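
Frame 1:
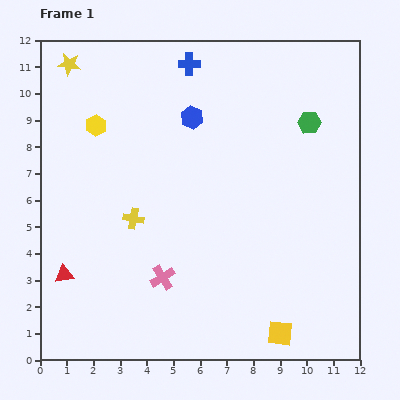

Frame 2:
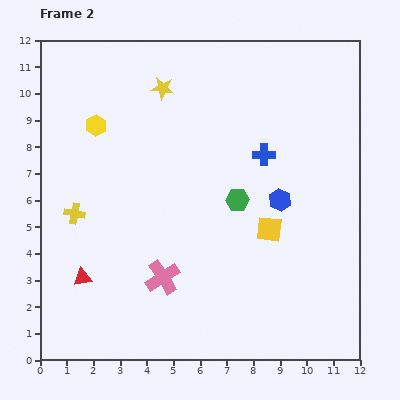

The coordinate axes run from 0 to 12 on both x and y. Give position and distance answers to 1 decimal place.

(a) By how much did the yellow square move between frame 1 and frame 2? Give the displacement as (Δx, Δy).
(-0.4, 3.9)

The yellow square was at (9.0, 1.0) in frame 1 and (8.6, 4.9) in frame 2.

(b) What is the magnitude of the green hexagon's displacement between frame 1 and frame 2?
4.0

The green hexagon moved from (10.1, 8.9) to (7.4, 6.0), a distance of √(2.7² + 2.9²) ≈ 4.0.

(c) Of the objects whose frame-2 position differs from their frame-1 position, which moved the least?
the red triangle

(moved 0.7)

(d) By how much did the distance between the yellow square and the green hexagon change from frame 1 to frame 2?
-6.4

Distance in frame 1: 8.0. Distance in frame 2: 1.6.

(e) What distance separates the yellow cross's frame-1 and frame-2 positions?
2.2

The yellow cross moved from (3.5, 5.3) to (1.3, 5.5), a distance of √(2.2² + 0.2²) ≈ 2.2.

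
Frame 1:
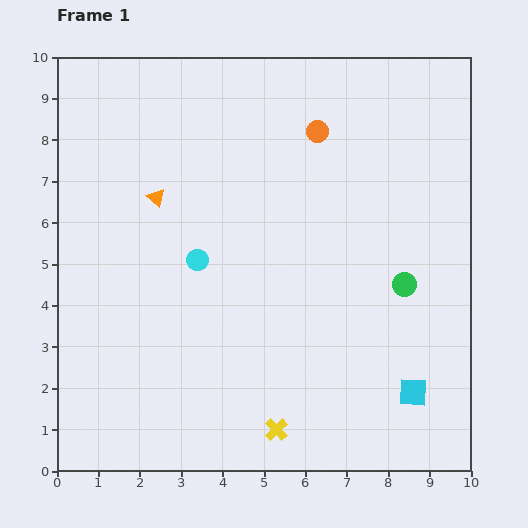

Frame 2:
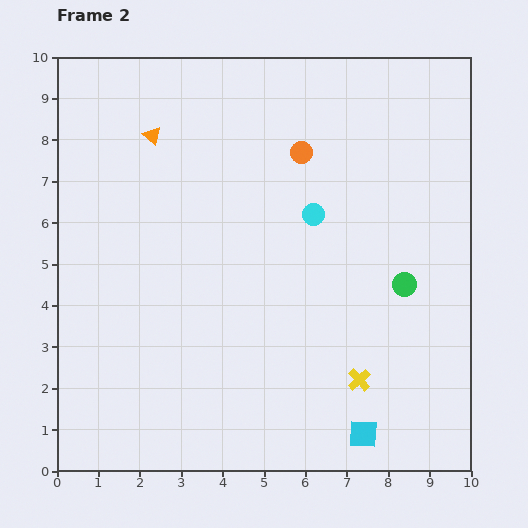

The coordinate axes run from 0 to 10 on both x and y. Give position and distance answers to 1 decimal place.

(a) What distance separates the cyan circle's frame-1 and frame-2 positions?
3.0

The cyan circle moved from (3.4, 5.1) to (6.2, 6.2), a distance of √(2.8² + 1.1²) ≈ 3.0.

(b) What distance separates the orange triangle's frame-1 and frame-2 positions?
1.5

The orange triangle moved from (2.4, 6.6) to (2.3, 8.1), a distance of √(0.1² + 1.5²) ≈ 1.5.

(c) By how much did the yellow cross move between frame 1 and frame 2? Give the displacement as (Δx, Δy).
(2.0, 1.2)

The yellow cross was at (5.3, 1.0) in frame 1 and (7.3, 2.2) in frame 2.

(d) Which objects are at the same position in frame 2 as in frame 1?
the green circle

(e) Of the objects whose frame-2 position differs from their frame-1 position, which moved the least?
the orange circle

(moved 0.6)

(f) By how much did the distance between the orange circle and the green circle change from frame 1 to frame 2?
-0.2

Distance in frame 1: 4.3. Distance in frame 2: 4.1.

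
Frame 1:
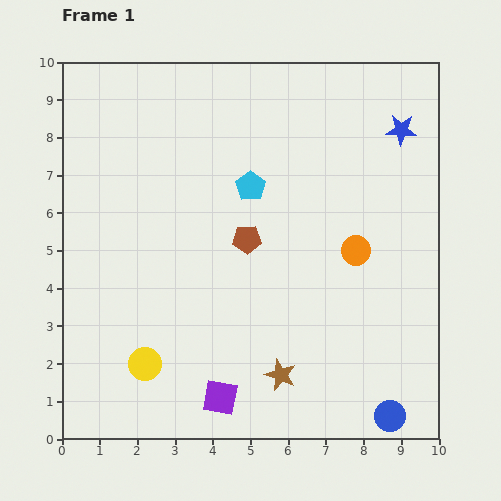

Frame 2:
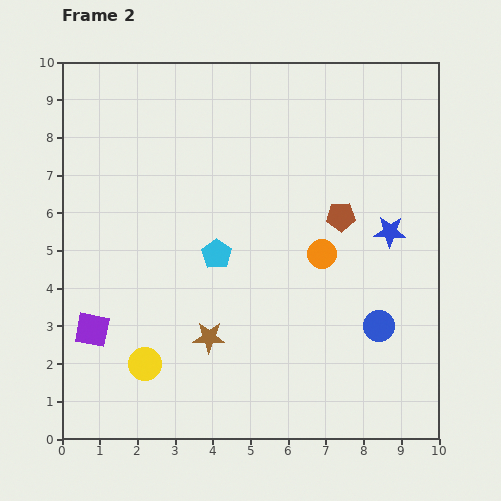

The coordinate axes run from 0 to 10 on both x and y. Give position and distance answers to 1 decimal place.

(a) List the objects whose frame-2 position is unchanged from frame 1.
the yellow circle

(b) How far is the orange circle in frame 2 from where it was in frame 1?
0.9

The orange circle moved from (7.8, 5.0) to (6.9, 4.9), a distance of √(0.9² + 0.1²) ≈ 0.9.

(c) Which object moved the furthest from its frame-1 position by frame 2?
the purple square

(moved 3.8; next 2.7)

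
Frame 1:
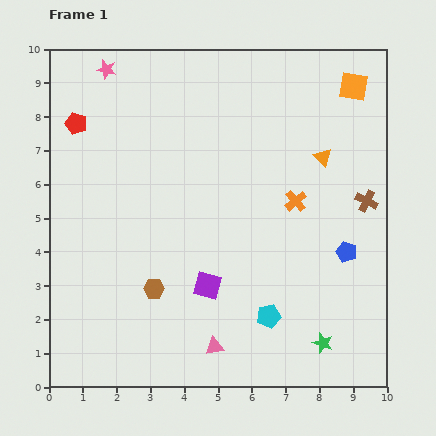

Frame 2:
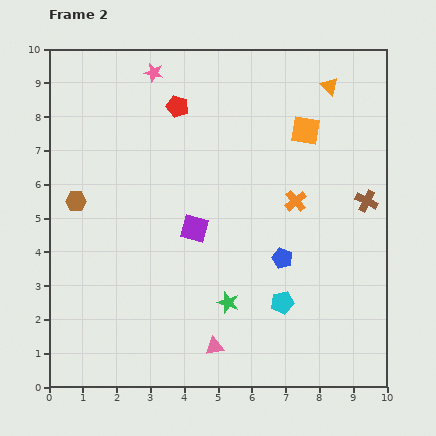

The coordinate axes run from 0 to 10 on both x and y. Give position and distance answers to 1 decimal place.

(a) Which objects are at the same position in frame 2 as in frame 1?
the orange cross, the pink triangle, the brown cross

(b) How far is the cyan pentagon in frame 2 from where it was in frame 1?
0.6

The cyan pentagon moved from (6.5, 2.1) to (6.9, 2.5), a distance of √(0.4² + 0.4²) ≈ 0.6.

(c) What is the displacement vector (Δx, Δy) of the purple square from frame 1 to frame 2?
(-0.4, 1.7)

The purple square was at (4.7, 3.0) in frame 1 and (4.3, 4.7) in frame 2.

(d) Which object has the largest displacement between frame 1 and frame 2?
the brown hexagon

(moved 3.5; next 3.0)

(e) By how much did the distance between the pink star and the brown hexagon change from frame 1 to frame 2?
-2.2

Distance in frame 1: 6.6. Distance in frame 2: 4.4.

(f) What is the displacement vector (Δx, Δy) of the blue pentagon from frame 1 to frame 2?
(-1.9, -0.2)

The blue pentagon was at (8.8, 4.0) in frame 1 and (6.9, 3.8) in frame 2.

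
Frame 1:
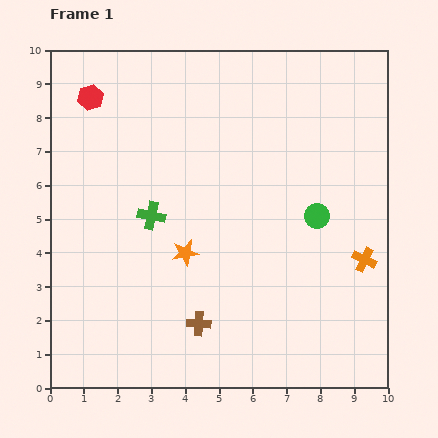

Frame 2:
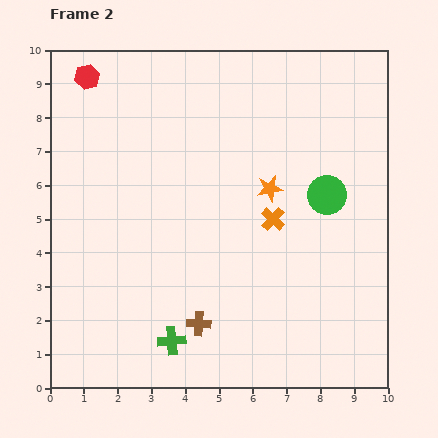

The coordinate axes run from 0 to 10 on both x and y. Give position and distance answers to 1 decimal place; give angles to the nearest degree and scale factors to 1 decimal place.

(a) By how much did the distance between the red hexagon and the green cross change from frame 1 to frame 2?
+4.3

Distance in frame 1: 3.9. Distance in frame 2: 8.2.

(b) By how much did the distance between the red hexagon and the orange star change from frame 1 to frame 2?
+0.9

Distance in frame 1: 5.4. Distance in frame 2: 6.3.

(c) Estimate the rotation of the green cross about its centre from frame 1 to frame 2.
15° counter-clockwise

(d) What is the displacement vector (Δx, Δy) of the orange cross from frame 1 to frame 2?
(-2.7, 1.2)

The orange cross was at (9.3, 3.8) in frame 1 and (6.6, 5.0) in frame 2.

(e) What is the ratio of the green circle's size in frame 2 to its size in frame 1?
1.6×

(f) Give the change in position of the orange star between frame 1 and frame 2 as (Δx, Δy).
(2.5, 1.9)

The orange star was at (4.0, 4.0) in frame 1 and (6.5, 5.9) in frame 2.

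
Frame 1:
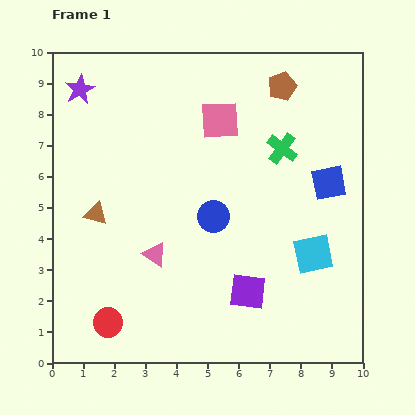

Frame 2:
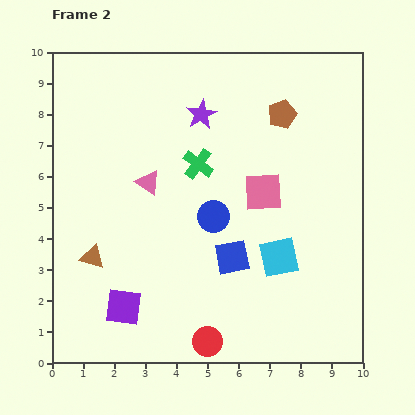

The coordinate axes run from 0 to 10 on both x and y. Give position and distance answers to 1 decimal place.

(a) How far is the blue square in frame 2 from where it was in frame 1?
3.9

The blue square moved from (8.9, 5.8) to (5.8, 3.4), a distance of √(3.1² + 2.4²) ≈ 3.9.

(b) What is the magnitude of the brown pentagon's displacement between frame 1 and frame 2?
0.9

The brown pentagon moved from (7.4, 8.9) to (7.4, 8.0), a distance of √(0.0² + 0.9²) ≈ 0.9.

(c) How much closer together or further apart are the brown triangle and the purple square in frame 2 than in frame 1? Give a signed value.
-3.6

Distance in frame 1: 5.5. Distance in frame 2: 1.9.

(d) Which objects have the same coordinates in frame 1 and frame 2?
the blue circle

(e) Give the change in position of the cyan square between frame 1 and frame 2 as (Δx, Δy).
(-1.1, -0.1)

The cyan square was at (8.4, 3.5) in frame 1 and (7.3, 3.4) in frame 2.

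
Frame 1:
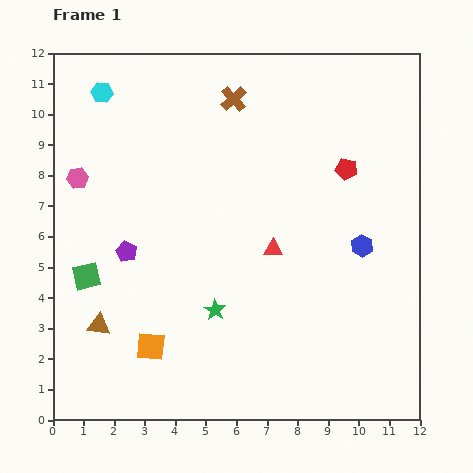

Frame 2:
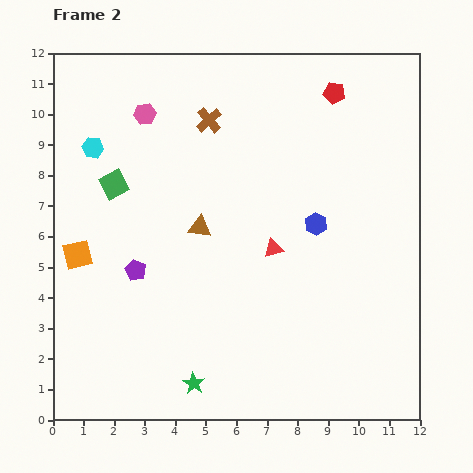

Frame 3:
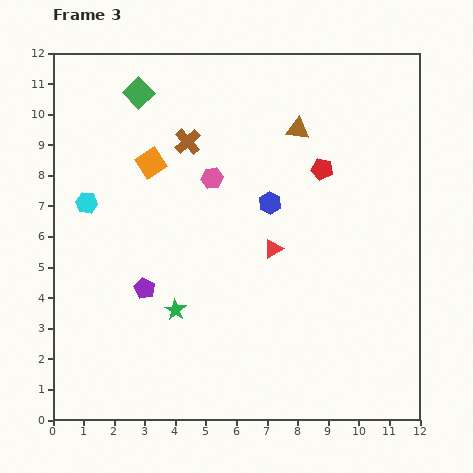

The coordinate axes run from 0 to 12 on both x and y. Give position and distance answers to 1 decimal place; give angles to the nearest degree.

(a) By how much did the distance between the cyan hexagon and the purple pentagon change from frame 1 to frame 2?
-1.1

Distance in frame 1: 5.3. Distance in frame 2: 4.2.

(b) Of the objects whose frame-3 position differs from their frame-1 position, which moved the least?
the red pentagon

(moved 0.8)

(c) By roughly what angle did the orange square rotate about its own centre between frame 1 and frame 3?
38° counter-clockwise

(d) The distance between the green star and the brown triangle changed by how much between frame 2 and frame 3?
+2.0

Distance in frame 2: 5.1. Distance in frame 3: 7.1.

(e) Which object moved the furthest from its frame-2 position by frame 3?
the brown triangle

(moved 4.5; next 3.8)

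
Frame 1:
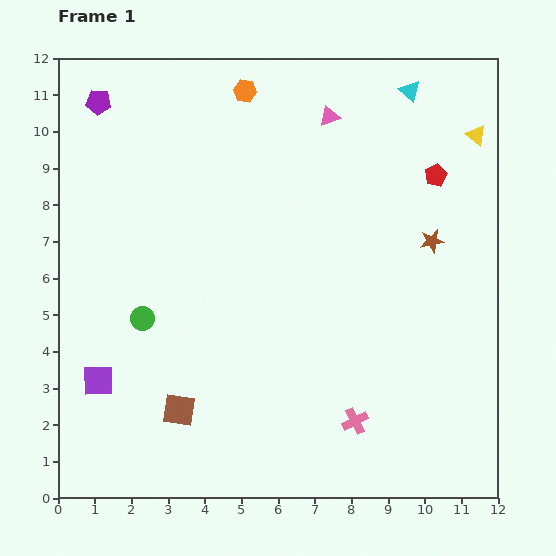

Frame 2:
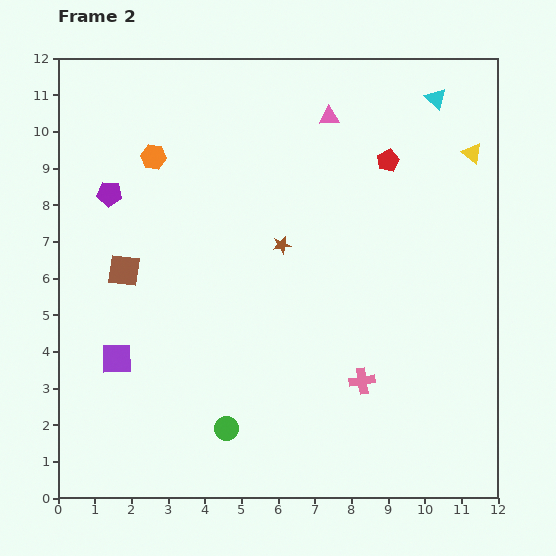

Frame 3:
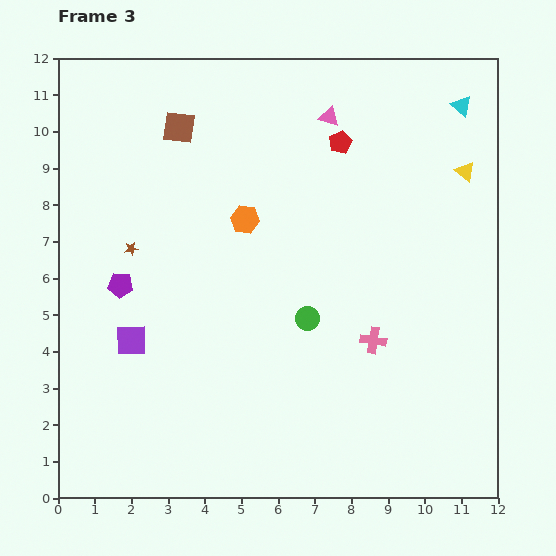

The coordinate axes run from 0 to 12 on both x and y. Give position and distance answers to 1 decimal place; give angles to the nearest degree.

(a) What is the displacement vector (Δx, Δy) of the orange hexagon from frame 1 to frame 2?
(-2.5, -1.8)

The orange hexagon was at (5.1, 11.1) in frame 1 and (2.6, 9.3) in frame 2.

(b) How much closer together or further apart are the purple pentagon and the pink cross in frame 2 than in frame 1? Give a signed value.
-2.6

Distance in frame 1: 11.2. Distance in frame 2: 8.6.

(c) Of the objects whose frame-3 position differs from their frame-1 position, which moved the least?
the yellow triangle

(moved 1.0)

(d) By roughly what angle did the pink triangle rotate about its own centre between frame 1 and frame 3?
35° clockwise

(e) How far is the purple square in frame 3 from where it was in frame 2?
0.6

The purple square moved from (1.6, 3.8) to (2.0, 4.3), a distance of √(0.4² + 0.5²) ≈ 0.6.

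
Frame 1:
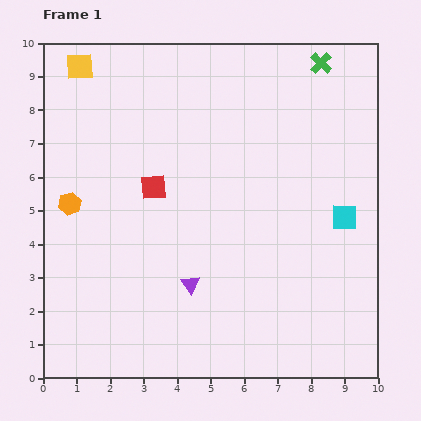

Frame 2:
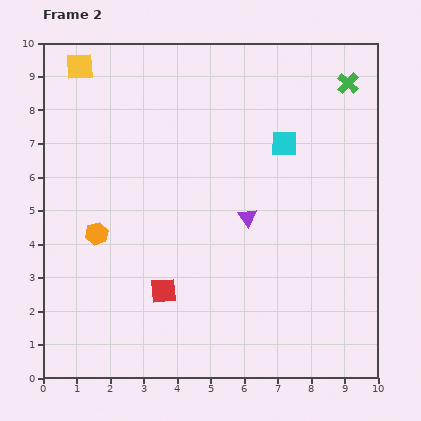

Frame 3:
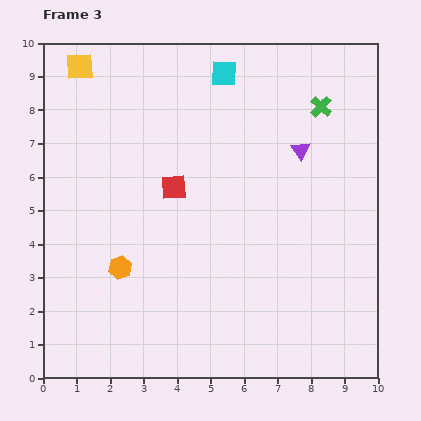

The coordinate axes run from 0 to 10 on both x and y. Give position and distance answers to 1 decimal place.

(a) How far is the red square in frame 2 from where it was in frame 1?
3.1

The red square moved from (3.3, 5.7) to (3.6, 2.6), a distance of √(0.3² + 3.1²) ≈ 3.1.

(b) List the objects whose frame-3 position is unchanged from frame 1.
the yellow square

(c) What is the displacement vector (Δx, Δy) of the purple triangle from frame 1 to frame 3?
(3.3, 4.0)

The purple triangle was at (4.4, 2.8) in frame 1 and (7.7, 6.8) in frame 3.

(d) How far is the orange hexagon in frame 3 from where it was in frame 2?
1.2

The orange hexagon moved from (1.6, 4.3) to (2.3, 3.3), a distance of √(0.7² + 1.0²) ≈ 1.2.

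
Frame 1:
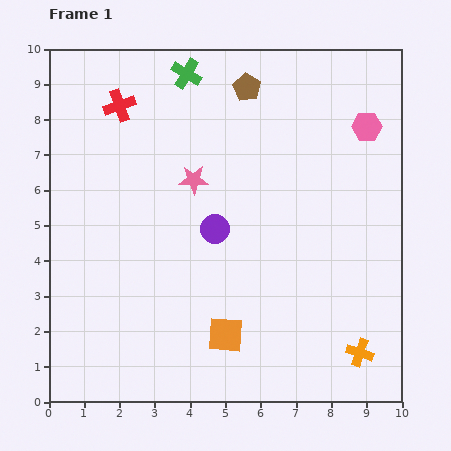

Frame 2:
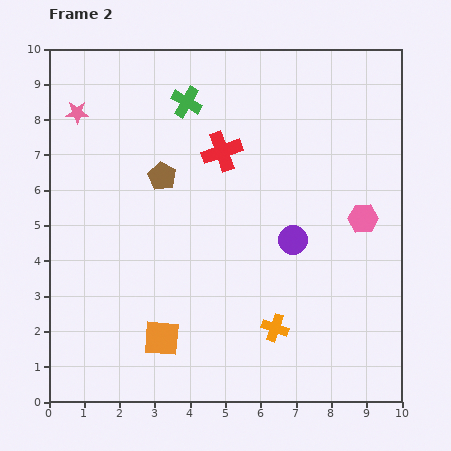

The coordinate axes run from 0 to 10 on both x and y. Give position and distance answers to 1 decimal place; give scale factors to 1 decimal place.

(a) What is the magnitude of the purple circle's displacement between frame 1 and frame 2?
2.2

The purple circle moved from (4.7, 4.9) to (6.9, 4.6), a distance of √(2.2² + 0.3²) ≈ 2.2.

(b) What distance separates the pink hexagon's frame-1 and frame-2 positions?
2.6

The pink hexagon moved from (9.0, 7.8) to (8.9, 5.2), a distance of √(0.1² + 2.6²) ≈ 2.6.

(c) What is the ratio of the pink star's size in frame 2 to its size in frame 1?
0.8×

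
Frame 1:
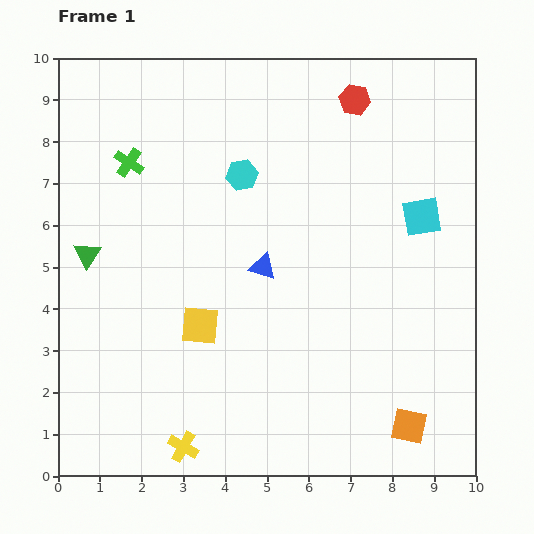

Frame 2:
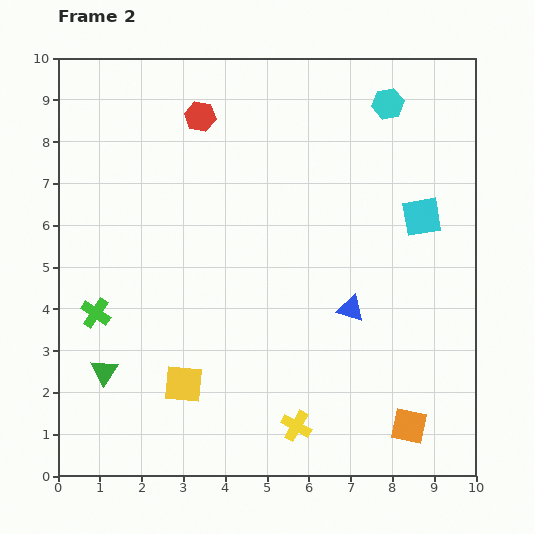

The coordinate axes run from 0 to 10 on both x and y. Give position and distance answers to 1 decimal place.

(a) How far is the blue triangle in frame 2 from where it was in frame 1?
2.3

The blue triangle moved from (4.9, 5.0) to (7.0, 4.0), a distance of √(2.1² + 1.0²) ≈ 2.3.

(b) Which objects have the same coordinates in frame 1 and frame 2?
the orange square, the cyan square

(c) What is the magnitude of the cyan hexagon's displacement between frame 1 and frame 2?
3.9

The cyan hexagon moved from (4.4, 7.2) to (7.9, 8.9), a distance of √(3.5² + 1.7²) ≈ 3.9.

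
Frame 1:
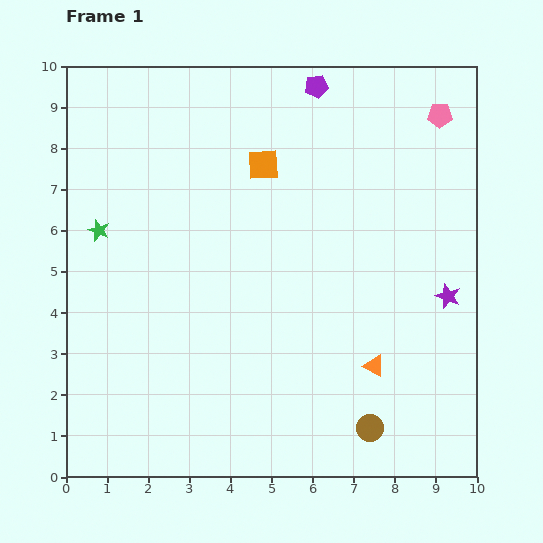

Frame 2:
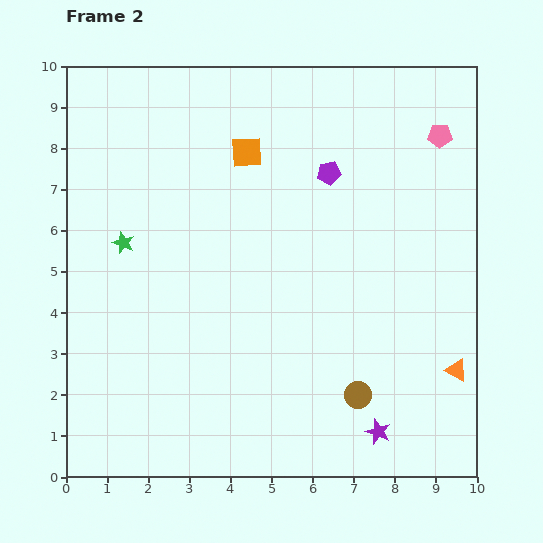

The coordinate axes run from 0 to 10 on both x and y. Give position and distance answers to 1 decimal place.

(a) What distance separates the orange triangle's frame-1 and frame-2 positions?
2.0

The orange triangle moved from (7.5, 2.7) to (9.5, 2.6), a distance of √(2.0² + 0.1²) ≈ 2.0.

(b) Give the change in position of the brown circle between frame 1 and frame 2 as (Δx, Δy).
(-0.3, 0.8)

The brown circle was at (7.4, 1.2) in frame 1 and (7.1, 2.0) in frame 2.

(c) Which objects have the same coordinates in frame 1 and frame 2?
none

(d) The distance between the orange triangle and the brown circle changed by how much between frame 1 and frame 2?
+1.0

Distance in frame 1: 1.5. Distance in frame 2: 2.5.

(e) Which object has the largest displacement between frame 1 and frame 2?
the purple star

(moved 3.7; next 2.1)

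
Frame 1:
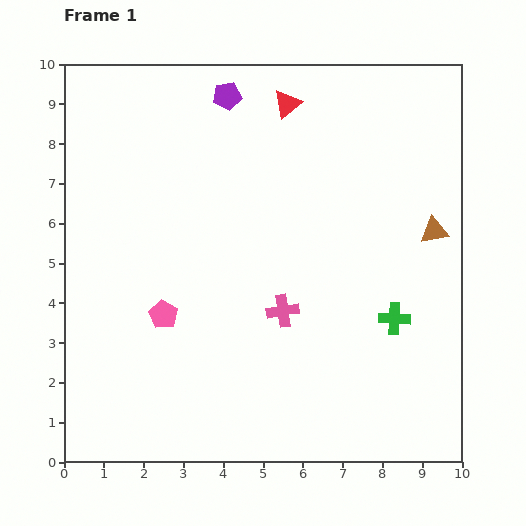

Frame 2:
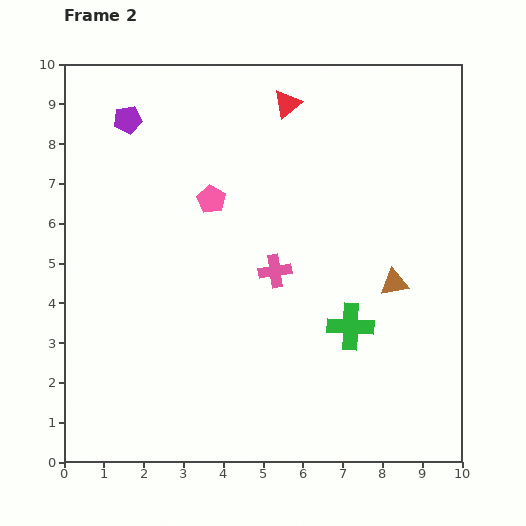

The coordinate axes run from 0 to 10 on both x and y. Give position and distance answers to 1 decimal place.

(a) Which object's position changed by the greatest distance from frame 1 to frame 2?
the pink pentagon

(moved 3.1; next 2.6)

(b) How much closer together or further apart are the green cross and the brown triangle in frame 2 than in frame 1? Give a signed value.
-0.8

Distance in frame 1: 2.4. Distance in frame 2: 1.6.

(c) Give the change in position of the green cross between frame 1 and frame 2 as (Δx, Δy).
(-1.1, -0.2)

The green cross was at (8.3, 3.6) in frame 1 and (7.2, 3.4) in frame 2.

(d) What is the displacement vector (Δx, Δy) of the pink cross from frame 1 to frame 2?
(-0.2, 1.0)

The pink cross was at (5.5, 3.8) in frame 1 and (5.3, 4.8) in frame 2.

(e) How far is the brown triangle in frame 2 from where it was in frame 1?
1.6

The brown triangle moved from (9.3, 5.8) to (8.3, 4.5), a distance of √(1.0² + 1.3²) ≈ 1.6.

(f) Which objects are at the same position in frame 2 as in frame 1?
the red triangle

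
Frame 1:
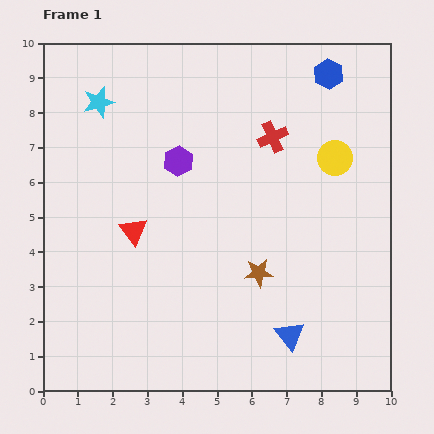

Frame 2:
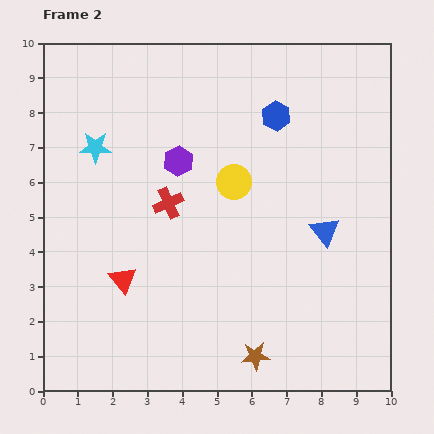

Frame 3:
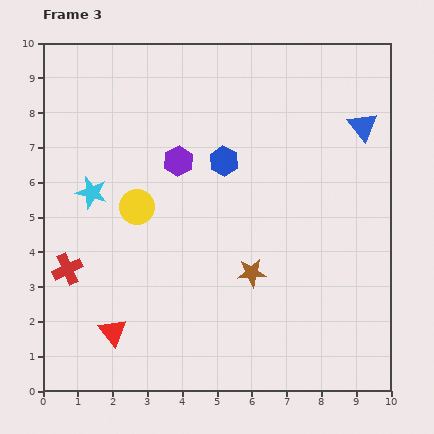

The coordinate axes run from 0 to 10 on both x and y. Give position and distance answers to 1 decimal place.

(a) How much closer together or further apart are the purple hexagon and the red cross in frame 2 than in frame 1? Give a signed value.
-1.6

Distance in frame 1: 2.8. Distance in frame 2: 1.2.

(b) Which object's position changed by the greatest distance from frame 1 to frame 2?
the red cross

(moved 3.6; next 3.2)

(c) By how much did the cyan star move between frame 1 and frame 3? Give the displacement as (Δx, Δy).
(-0.2, -2.6)

The cyan star was at (1.6, 8.3) in frame 1 and (1.4, 5.7) in frame 3.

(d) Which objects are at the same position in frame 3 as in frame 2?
the purple hexagon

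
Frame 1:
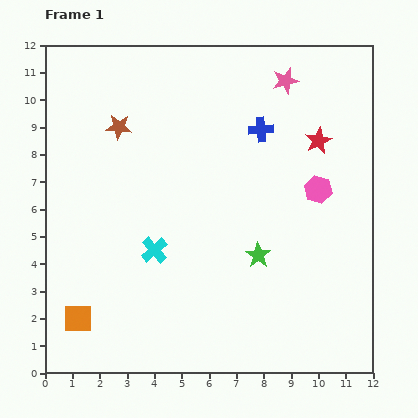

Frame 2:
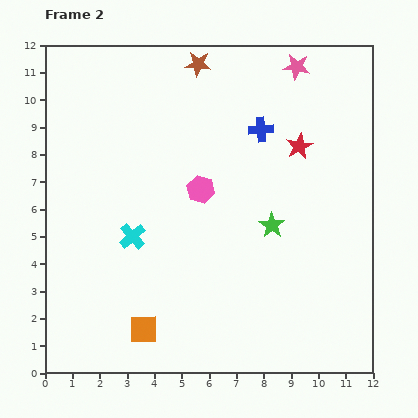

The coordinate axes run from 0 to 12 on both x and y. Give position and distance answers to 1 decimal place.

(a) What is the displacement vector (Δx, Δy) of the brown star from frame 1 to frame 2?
(2.9, 2.3)

The brown star was at (2.7, 9.0) in frame 1 and (5.6, 11.3) in frame 2.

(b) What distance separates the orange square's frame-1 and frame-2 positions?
2.4

The orange square moved from (1.2, 2.0) to (3.6, 1.6), a distance of √(2.4² + 0.4²) ≈ 2.4.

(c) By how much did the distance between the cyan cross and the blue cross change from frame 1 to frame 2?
+0.2

Distance in frame 1: 5.9. Distance in frame 2: 6.1.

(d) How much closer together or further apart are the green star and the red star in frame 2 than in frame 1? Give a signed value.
-1.6

Distance in frame 1: 4.7. Distance in frame 2: 3.1.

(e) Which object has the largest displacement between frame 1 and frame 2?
the pink hexagon

(moved 4.3; next 3.7)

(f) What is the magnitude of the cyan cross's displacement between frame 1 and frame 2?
0.9

The cyan cross moved from (4.0, 4.5) to (3.2, 5.0), a distance of √(0.8² + 0.5²) ≈ 0.9.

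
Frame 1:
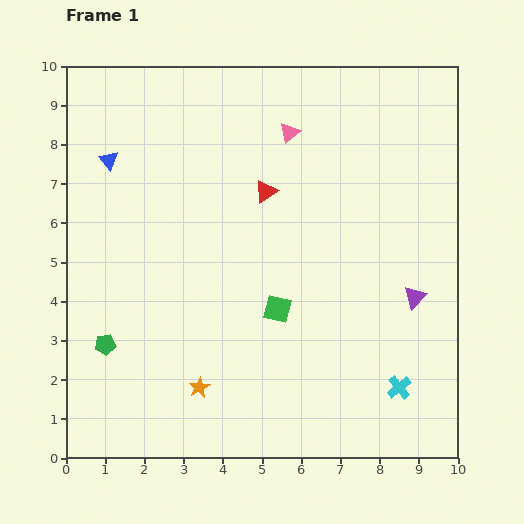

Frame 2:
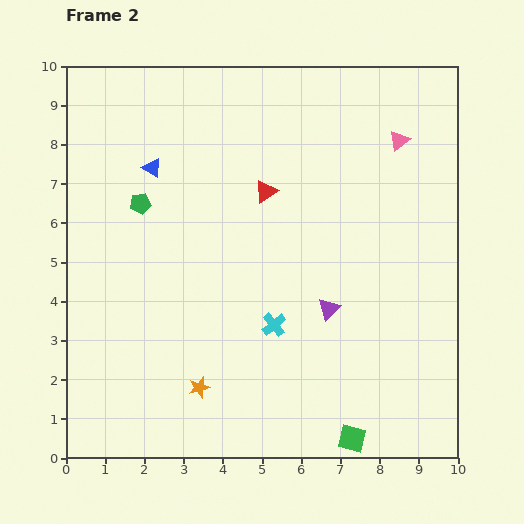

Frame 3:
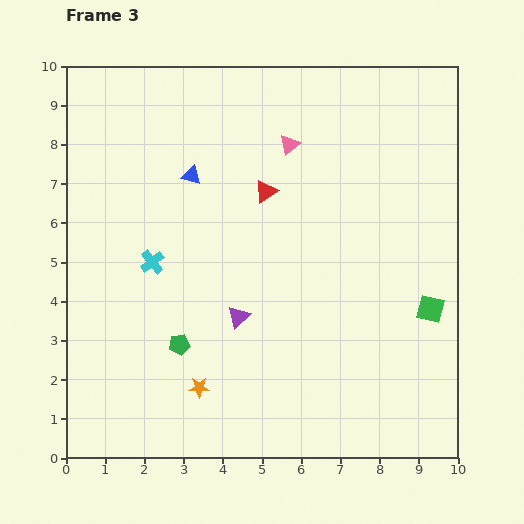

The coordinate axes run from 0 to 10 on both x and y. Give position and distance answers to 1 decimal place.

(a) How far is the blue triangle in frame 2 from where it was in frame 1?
1.1

The blue triangle moved from (1.1, 7.6) to (2.2, 7.4), a distance of √(1.1² + 0.2²) ≈ 1.1.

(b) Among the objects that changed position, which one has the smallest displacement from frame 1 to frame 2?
the blue triangle

(moved 1.1)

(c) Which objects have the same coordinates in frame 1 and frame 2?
the red triangle, the orange star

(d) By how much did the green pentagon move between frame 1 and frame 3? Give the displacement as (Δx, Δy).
(1.9, 0.0)

The green pentagon was at (1.0, 2.9) in frame 1 and (2.9, 2.9) in frame 3.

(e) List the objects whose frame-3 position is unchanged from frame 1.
the red triangle, the orange star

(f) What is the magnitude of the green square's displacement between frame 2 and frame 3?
3.9

The green square moved from (7.3, 0.5) to (9.3, 3.8), a distance of √(2.0² + 3.3²) ≈ 3.9.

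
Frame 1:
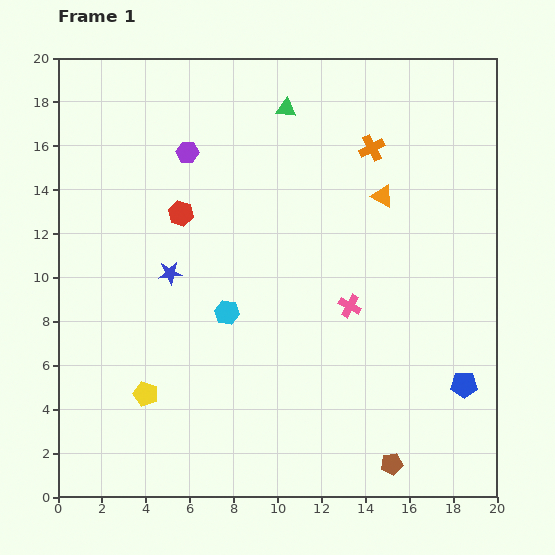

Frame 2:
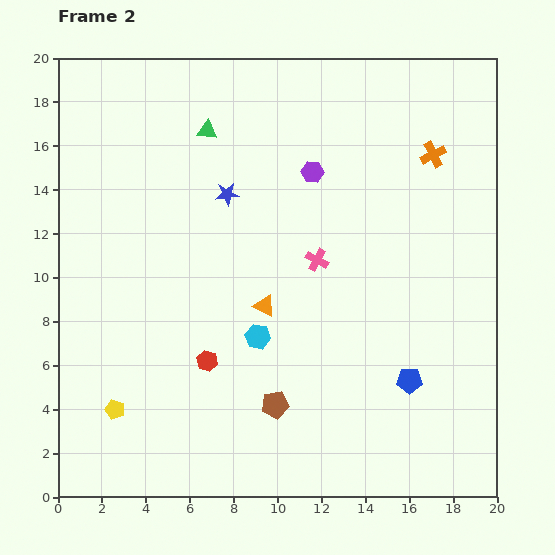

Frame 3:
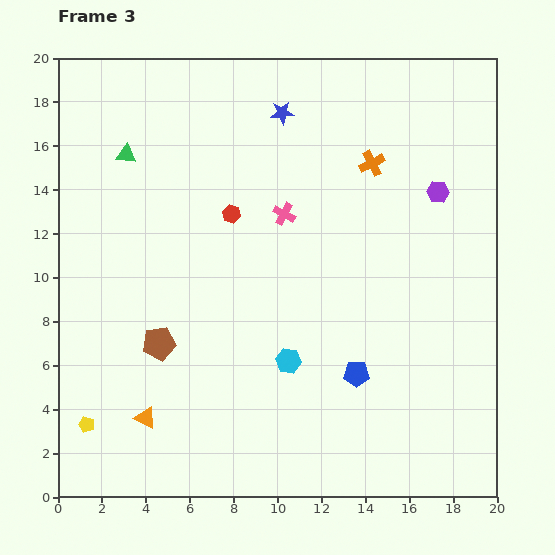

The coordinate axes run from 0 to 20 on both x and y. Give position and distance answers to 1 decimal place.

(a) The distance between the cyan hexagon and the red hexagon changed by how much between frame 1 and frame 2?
-2.5

Distance in frame 1: 5.0. Distance in frame 2: 2.5.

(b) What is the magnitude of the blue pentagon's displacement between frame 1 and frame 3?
4.9

The blue pentagon moved from (18.5, 5.1) to (13.6, 5.6), a distance of √(4.9² + 0.5²) ≈ 4.9.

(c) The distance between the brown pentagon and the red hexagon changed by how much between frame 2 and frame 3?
+3.1

Distance in frame 2: 3.7. Distance in frame 3: 6.8.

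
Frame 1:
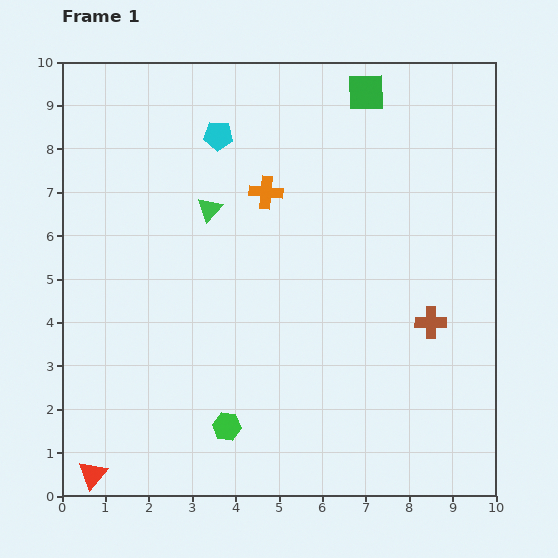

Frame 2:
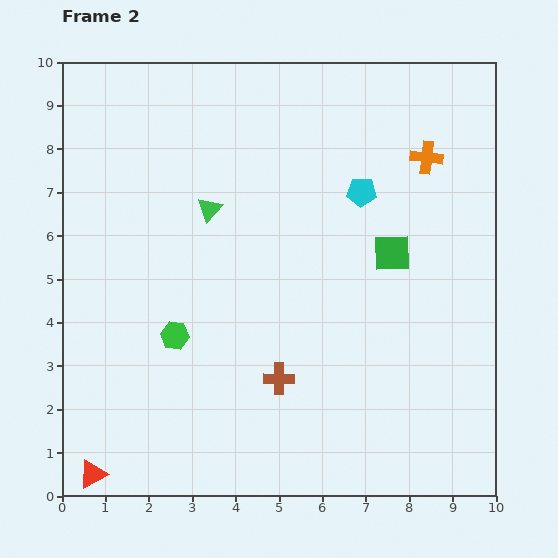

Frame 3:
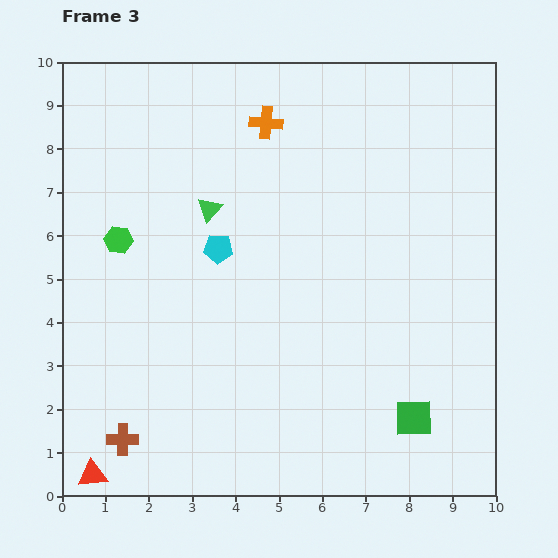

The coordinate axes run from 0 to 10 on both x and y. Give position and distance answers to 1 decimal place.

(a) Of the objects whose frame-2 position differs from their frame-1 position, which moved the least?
the green hexagon

(moved 2.4)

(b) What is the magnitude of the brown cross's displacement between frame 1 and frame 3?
7.6

The brown cross moved from (8.5, 4.0) to (1.4, 1.3), a distance of √(7.1² + 2.7²) ≈ 7.6.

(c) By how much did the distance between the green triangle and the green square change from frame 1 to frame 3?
+2.2

Distance in frame 1: 4.5. Distance in frame 3: 6.7.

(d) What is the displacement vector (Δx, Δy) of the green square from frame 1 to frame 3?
(1.1, -7.5)

The green square was at (7.0, 9.3) in frame 1 and (8.1, 1.8) in frame 3.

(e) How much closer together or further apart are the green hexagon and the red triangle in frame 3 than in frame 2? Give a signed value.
+1.7

Distance in frame 2: 3.7. Distance in frame 3: 5.4.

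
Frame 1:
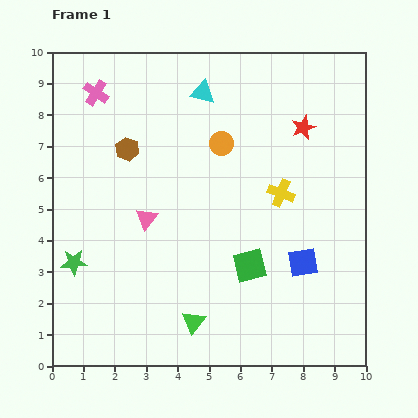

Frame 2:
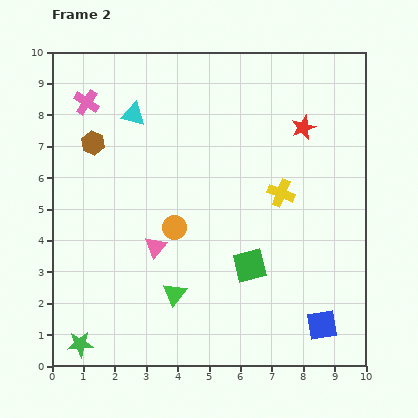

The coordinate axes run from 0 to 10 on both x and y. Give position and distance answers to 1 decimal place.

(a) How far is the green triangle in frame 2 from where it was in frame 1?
1.1

The green triangle moved from (4.5, 1.4) to (3.9, 2.3), a distance of √(0.6² + 0.9²) ≈ 1.1.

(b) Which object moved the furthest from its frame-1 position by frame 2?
the orange circle

(moved 3.1; next 2.6)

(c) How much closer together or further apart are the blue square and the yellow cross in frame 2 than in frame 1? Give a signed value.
+2.1

Distance in frame 1: 2.3. Distance in frame 2: 4.4.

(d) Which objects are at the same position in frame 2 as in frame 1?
the red star, the yellow cross, the green square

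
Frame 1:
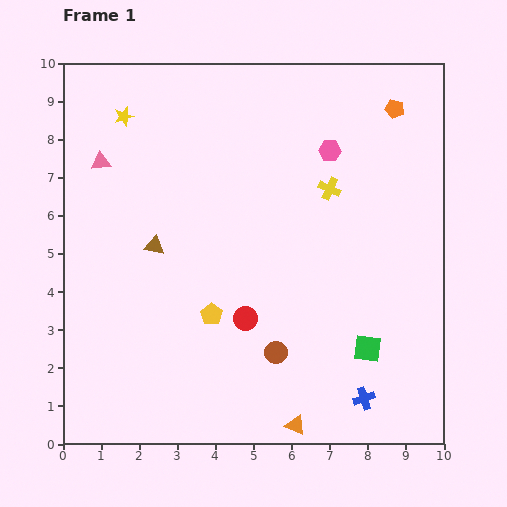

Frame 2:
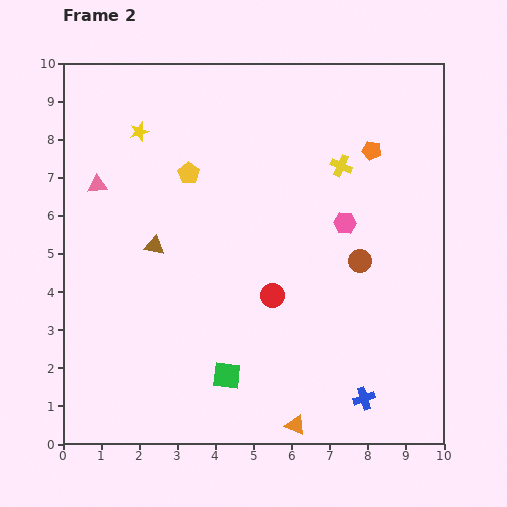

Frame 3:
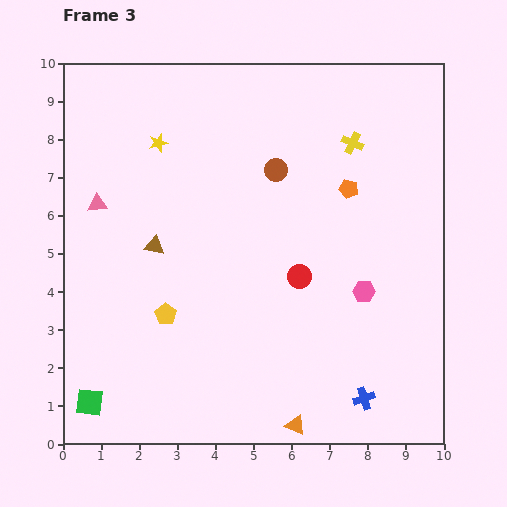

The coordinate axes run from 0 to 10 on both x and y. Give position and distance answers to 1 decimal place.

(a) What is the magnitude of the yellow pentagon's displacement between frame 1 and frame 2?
3.7

The yellow pentagon moved from (3.9, 3.4) to (3.3, 7.1), a distance of √(0.6² + 3.7²) ≈ 3.7.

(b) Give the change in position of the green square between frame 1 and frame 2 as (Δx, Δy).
(-3.7, -0.7)

The green square was at (8.0, 2.5) in frame 1 and (4.3, 1.8) in frame 2.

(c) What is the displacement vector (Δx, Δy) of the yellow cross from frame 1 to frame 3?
(0.6, 1.2)

The yellow cross was at (7.0, 6.7) in frame 1 and (7.6, 7.9) in frame 3.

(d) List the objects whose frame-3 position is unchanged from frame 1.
the blue cross, the orange triangle, the brown triangle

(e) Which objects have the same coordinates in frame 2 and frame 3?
the blue cross, the orange triangle, the brown triangle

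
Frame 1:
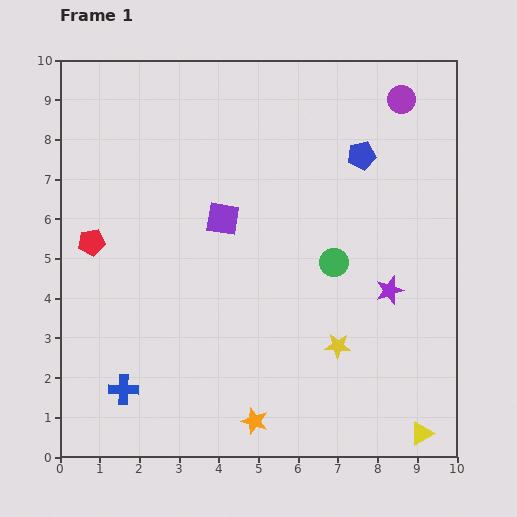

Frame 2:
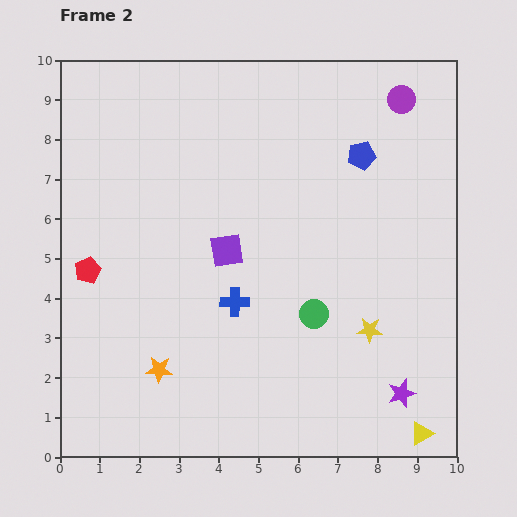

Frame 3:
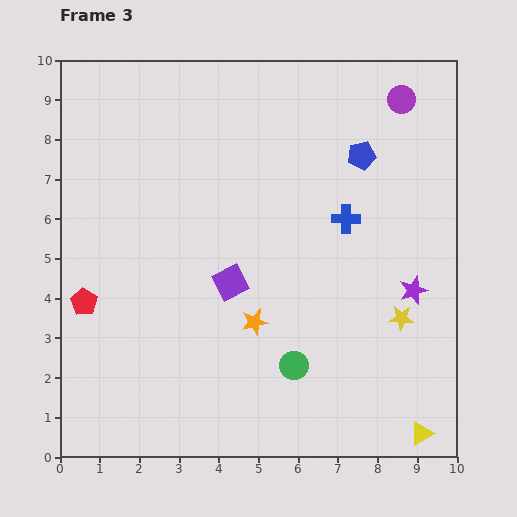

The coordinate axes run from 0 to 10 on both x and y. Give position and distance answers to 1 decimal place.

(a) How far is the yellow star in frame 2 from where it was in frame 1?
0.9

The yellow star moved from (7.0, 2.8) to (7.8, 3.2), a distance of √(0.8² + 0.4²) ≈ 0.9.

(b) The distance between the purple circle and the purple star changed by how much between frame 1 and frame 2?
+2.6

Distance in frame 1: 4.8. Distance in frame 2: 7.4.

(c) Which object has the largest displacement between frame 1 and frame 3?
the blue cross

(moved 7.1; next 2.8)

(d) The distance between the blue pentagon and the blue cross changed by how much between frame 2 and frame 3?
-3.3

Distance in frame 2: 4.9. Distance in frame 3: 1.6.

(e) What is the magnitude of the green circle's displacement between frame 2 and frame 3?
1.4

The green circle moved from (6.4, 3.6) to (5.9, 2.3), a distance of √(0.5² + 1.3²) ≈ 1.4.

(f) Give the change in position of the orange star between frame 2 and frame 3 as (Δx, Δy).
(2.4, 1.2)

The orange star was at (2.5, 2.2) in frame 2 and (4.9, 3.4) in frame 3.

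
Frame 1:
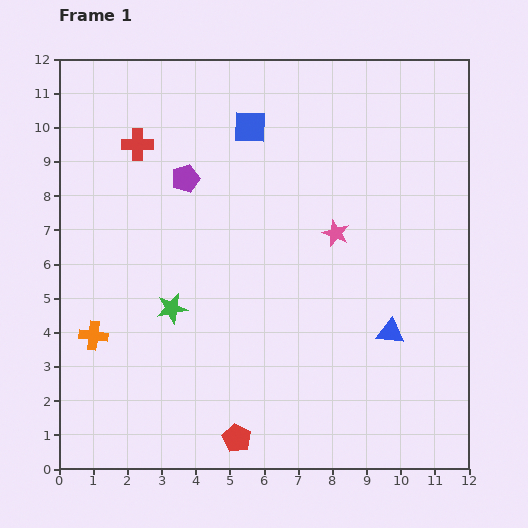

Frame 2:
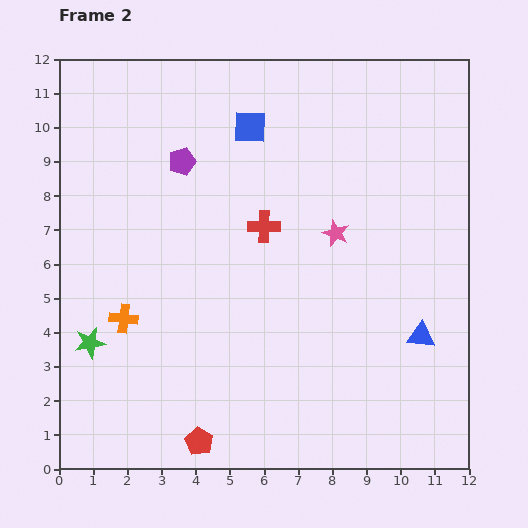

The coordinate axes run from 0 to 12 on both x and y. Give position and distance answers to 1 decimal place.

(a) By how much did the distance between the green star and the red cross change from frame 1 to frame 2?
+1.2

Distance in frame 1: 4.9. Distance in frame 2: 6.1.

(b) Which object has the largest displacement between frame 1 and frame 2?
the red cross

(moved 4.4; next 2.6)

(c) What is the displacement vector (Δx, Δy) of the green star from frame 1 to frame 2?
(-2.4, -1.0)

The green star was at (3.3, 4.7) in frame 1 and (0.9, 3.7) in frame 2.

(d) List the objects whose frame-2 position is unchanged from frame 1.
the blue square, the pink star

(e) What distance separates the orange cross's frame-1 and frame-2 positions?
1.0

The orange cross moved from (1.0, 3.9) to (1.9, 4.4), a distance of √(0.9² + 0.5²) ≈ 1.0.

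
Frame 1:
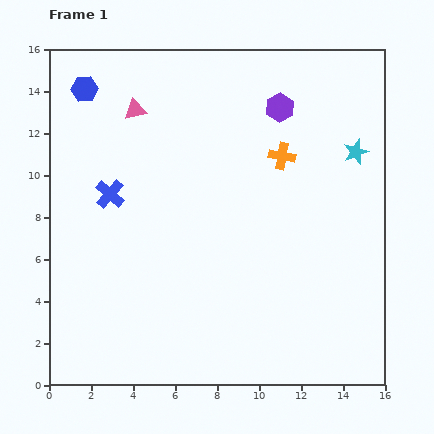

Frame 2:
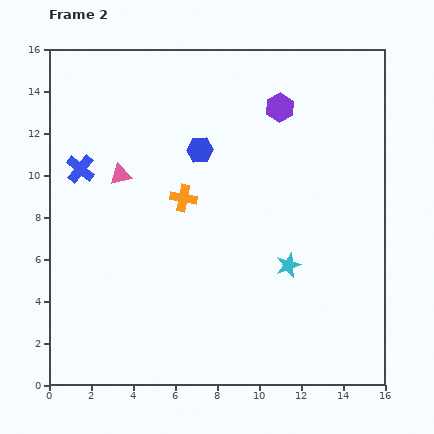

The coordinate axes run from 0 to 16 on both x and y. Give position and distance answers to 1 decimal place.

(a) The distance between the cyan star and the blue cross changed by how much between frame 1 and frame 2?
-1.0

Distance in frame 1: 11.9. Distance in frame 2: 10.9.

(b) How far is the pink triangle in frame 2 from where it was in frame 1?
3.2

The pink triangle moved from (4.1, 13.1) to (3.4, 10.0), a distance of √(0.7² + 3.1²) ≈ 3.2.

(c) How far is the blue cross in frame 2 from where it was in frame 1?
1.8

The blue cross moved from (2.9, 9.1) to (1.5, 10.3), a distance of √(1.4² + 1.2²) ≈ 1.8.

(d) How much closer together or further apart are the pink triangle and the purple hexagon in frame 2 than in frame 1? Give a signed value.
+1.3

Distance in frame 1: 6.9. Distance in frame 2: 8.2.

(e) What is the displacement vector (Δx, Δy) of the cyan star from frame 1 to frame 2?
(-3.2, -5.4)

The cyan star was at (14.6, 11.1) in frame 1 and (11.4, 5.7) in frame 2.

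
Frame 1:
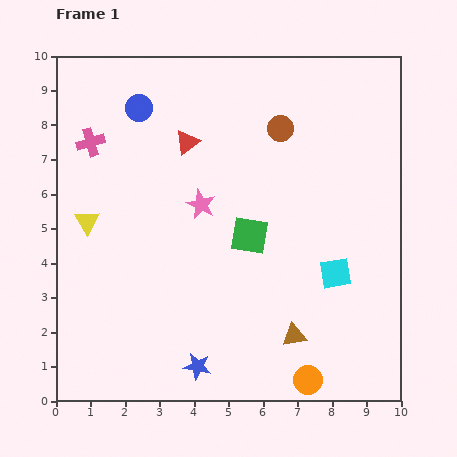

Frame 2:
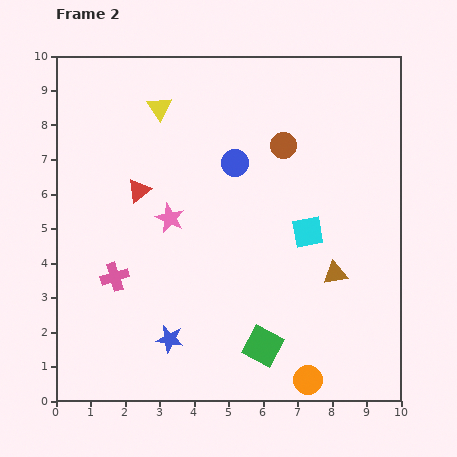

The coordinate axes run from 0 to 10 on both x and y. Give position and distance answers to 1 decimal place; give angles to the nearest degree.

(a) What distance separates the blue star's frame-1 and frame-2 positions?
1.1

The blue star moved from (4.1, 1.0) to (3.3, 1.8), a distance of √(0.8² + 0.8²) ≈ 1.1.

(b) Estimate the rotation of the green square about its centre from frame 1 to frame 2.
20° clockwise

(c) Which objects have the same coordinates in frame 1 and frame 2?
the orange circle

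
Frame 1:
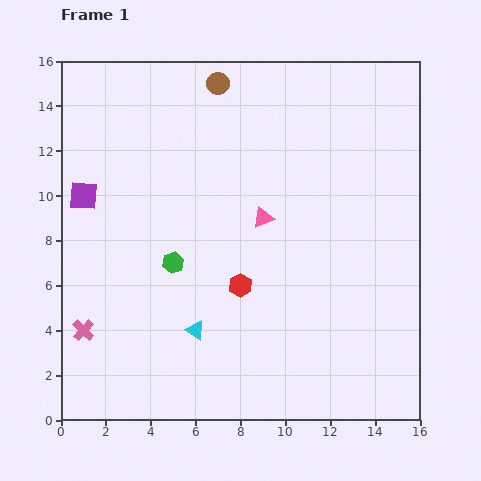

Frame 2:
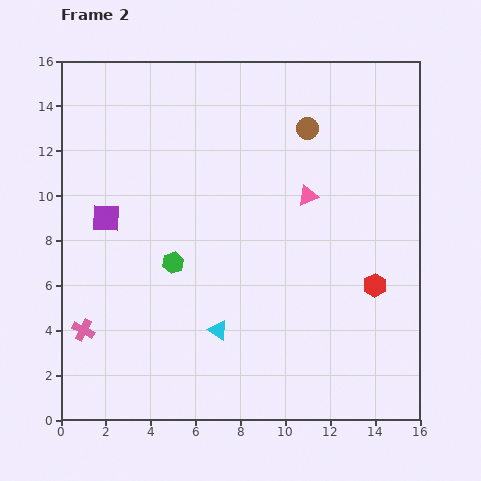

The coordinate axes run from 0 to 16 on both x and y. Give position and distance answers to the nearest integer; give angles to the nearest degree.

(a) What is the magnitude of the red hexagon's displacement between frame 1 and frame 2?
6

The red hexagon moved from (8, 6) to (14, 6), a distance of √(6² + 0²) ≈ 6.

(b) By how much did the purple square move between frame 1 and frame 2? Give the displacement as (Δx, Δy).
(1, -1)

The purple square was at (1, 10) in frame 1 and (2, 9) in frame 2.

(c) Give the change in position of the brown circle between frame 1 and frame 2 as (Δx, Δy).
(4, -2)

The brown circle was at (7, 15) in frame 1 and (11, 13) in frame 2.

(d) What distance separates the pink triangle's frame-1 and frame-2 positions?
2

The pink triangle moved from (9, 9) to (11, 10), a distance of √(2² + 1²) ≈ 2.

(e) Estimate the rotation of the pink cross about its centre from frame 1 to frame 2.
16° counter-clockwise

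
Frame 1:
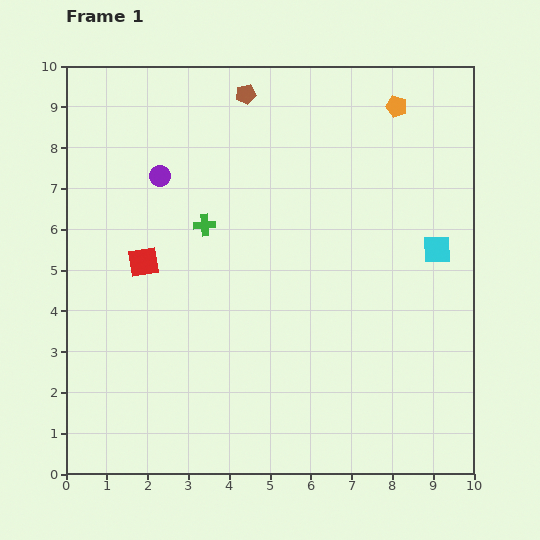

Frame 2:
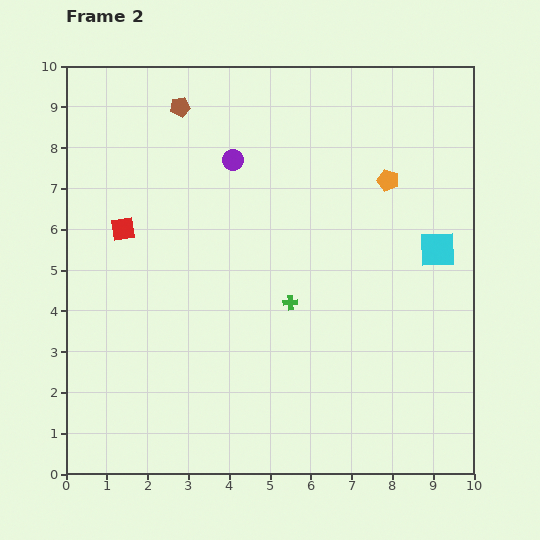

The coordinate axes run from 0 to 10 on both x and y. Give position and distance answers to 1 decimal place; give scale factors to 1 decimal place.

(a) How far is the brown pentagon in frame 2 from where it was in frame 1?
1.6

The brown pentagon moved from (4.4, 9.3) to (2.8, 9.0), a distance of √(1.6² + 0.3²) ≈ 1.6.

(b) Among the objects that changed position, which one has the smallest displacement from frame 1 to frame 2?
the red square

(moved 0.9)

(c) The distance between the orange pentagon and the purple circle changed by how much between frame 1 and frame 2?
-2.2

Distance in frame 1: 6.0. Distance in frame 2: 3.8.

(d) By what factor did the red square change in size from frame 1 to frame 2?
0.8×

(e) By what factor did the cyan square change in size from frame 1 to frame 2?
1.3×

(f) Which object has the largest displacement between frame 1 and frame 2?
the green cross

(moved 2.8; next 1.8)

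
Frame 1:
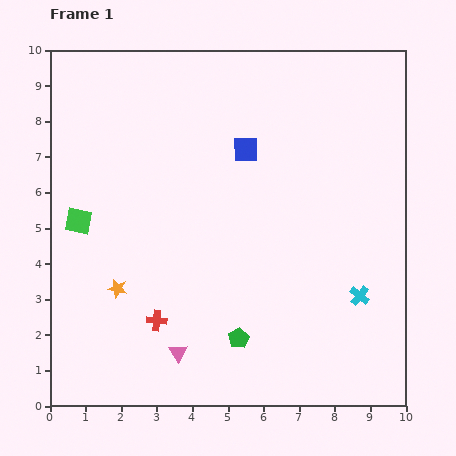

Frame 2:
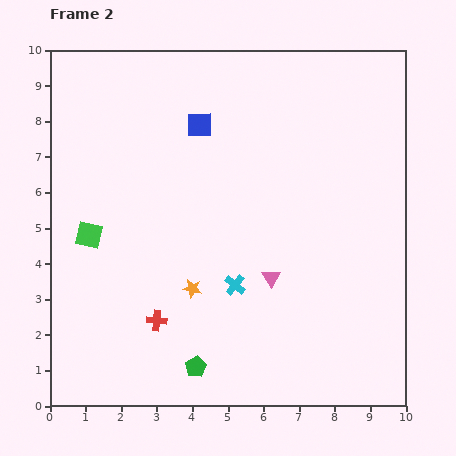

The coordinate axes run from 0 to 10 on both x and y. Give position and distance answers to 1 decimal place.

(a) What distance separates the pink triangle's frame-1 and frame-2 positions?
3.3

The pink triangle moved from (3.6, 1.5) to (6.2, 3.6), a distance of √(2.6² + 2.1²) ≈ 3.3.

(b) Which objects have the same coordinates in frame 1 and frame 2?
the red cross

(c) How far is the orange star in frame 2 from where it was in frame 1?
2.1

The orange star moved from (1.9, 3.3) to (4.0, 3.3), a distance of √(2.1² + 0.0²) ≈ 2.1.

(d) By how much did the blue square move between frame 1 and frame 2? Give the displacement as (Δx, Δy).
(-1.3, 0.7)

The blue square was at (5.5, 7.2) in frame 1 and (4.2, 7.9) in frame 2.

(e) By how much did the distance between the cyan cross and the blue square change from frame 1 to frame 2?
-0.6

Distance in frame 1: 5.2. Distance in frame 2: 4.6.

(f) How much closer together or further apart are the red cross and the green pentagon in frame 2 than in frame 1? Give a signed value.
-0.7

Distance in frame 1: 2.4. Distance in frame 2: 1.7.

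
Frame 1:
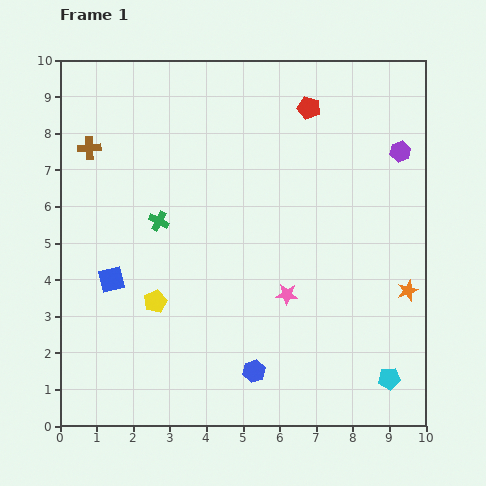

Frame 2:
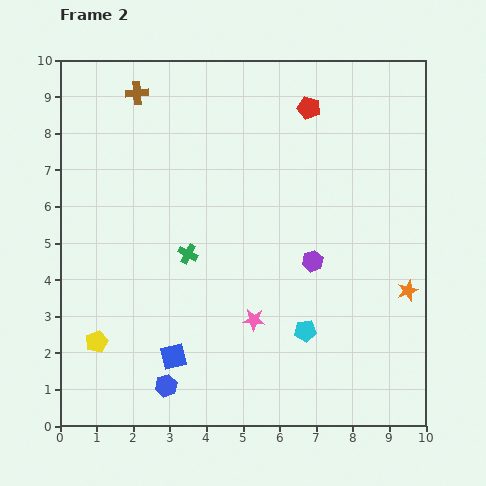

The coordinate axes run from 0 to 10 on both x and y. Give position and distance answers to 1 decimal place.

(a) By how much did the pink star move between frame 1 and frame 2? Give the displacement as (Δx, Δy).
(-0.9, -0.7)

The pink star was at (6.2, 3.6) in frame 1 and (5.3, 2.9) in frame 2.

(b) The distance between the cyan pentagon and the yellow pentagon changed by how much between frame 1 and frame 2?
-1.0

Distance in frame 1: 6.7. Distance in frame 2: 5.7.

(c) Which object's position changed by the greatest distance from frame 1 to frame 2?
the purple hexagon

(moved 3.8; next 2.7)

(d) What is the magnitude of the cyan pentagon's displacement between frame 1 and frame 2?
2.6

The cyan pentagon moved from (9.0, 1.3) to (6.7, 2.6), a distance of √(2.3² + 1.3²) ≈ 2.6.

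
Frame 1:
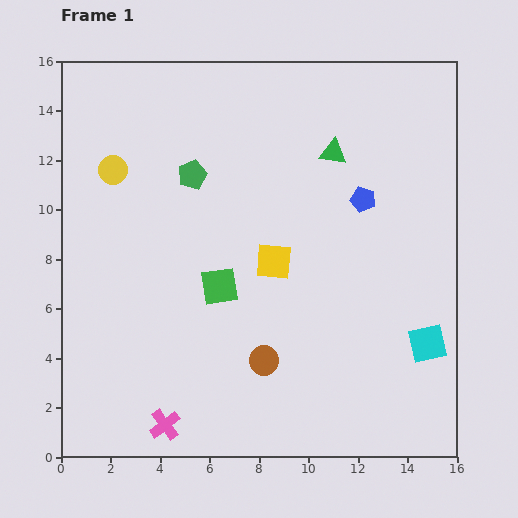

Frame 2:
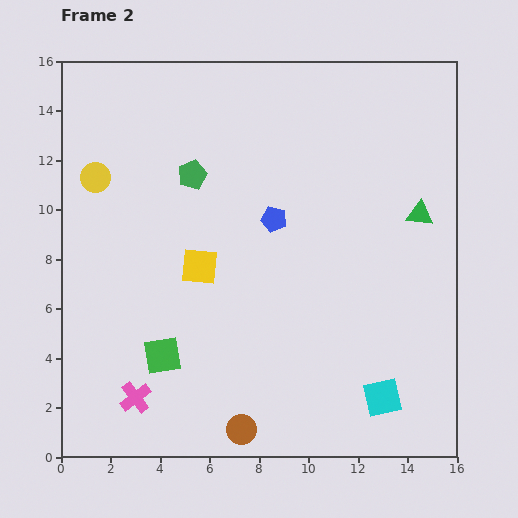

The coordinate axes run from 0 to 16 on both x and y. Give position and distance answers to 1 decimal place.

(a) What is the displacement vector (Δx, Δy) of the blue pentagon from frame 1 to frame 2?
(-3.6, -0.8)

The blue pentagon was at (12.2, 10.4) in frame 1 and (8.6, 9.6) in frame 2.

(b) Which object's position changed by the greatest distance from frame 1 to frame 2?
the green triangle

(moved 4.3; next 3.7)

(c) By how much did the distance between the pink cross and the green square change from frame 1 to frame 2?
-4.0

Distance in frame 1: 6.0. Distance in frame 2: 2.0.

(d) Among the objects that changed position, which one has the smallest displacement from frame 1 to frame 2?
the yellow circle

(moved 0.8)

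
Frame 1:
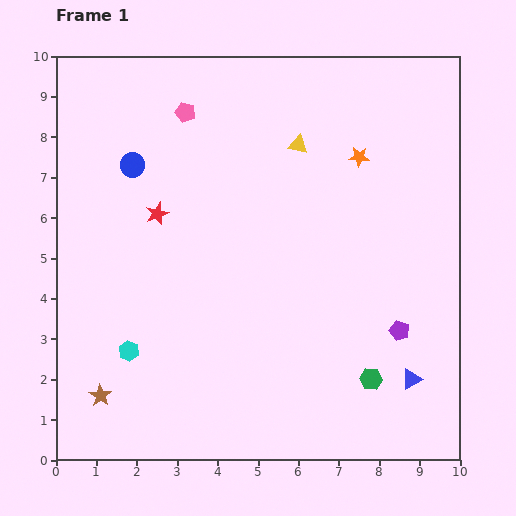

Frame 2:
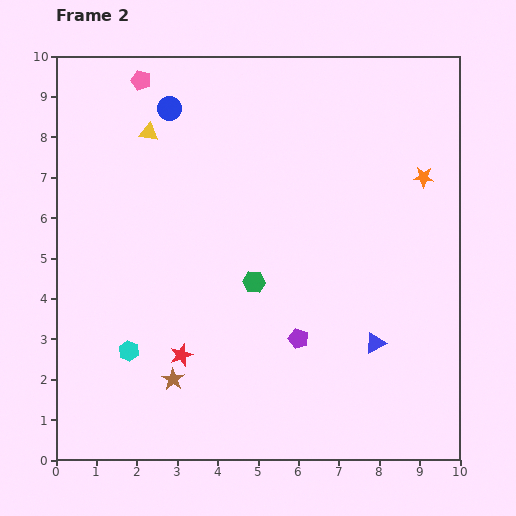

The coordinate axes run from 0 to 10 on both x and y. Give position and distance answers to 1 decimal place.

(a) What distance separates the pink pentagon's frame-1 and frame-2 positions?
1.4

The pink pentagon moved from (3.2, 8.6) to (2.1, 9.4), a distance of √(1.1² + 0.8²) ≈ 1.4.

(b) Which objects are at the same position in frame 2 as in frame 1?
the cyan hexagon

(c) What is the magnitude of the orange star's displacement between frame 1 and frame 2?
1.7

The orange star moved from (7.5, 7.5) to (9.1, 7.0), a distance of √(1.6² + 0.5²) ≈ 1.7.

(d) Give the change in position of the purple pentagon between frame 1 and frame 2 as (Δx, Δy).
(-2.5, -0.2)

The purple pentagon was at (8.5, 3.2) in frame 1 and (6.0, 3.0) in frame 2.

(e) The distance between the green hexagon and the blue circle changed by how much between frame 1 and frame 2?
-3.1

Distance in frame 1: 7.9. Distance in frame 2: 4.8.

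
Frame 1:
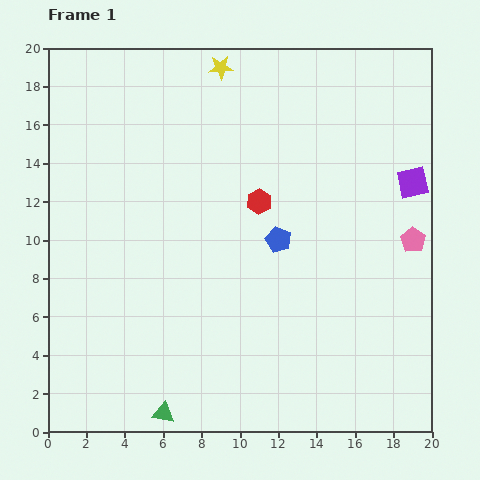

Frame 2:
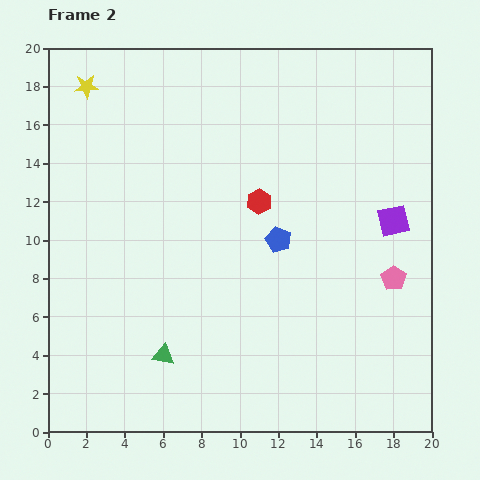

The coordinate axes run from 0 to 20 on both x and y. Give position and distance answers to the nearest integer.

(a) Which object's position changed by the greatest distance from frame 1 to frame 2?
the yellow star

(moved 7; next 3)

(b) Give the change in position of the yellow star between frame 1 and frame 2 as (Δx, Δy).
(-7, -1)

The yellow star was at (9, 19) in frame 1 and (2, 18) in frame 2.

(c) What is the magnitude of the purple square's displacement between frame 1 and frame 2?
2

The purple square moved from (19, 13) to (18, 11), a distance of √(1² + 2²) ≈ 2.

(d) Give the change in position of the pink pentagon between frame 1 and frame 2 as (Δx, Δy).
(-1, -2)

The pink pentagon was at (19, 10) in frame 1 and (18, 8) in frame 2.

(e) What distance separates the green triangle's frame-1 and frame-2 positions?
3

The green triangle moved from (6, 1) to (6, 4), a distance of √(0² + 3²) ≈ 3.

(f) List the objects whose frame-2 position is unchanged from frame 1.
the red hexagon, the blue pentagon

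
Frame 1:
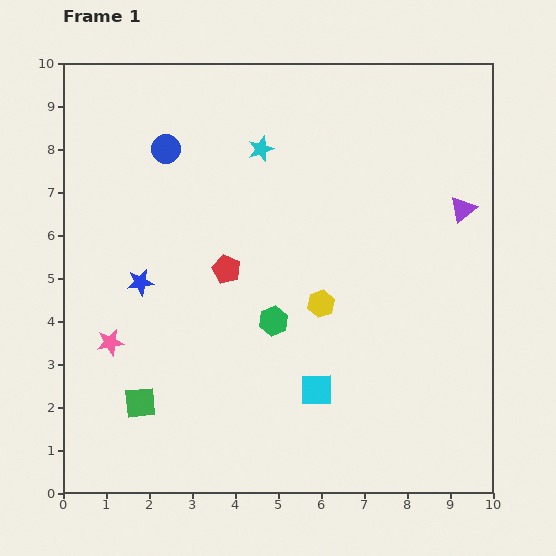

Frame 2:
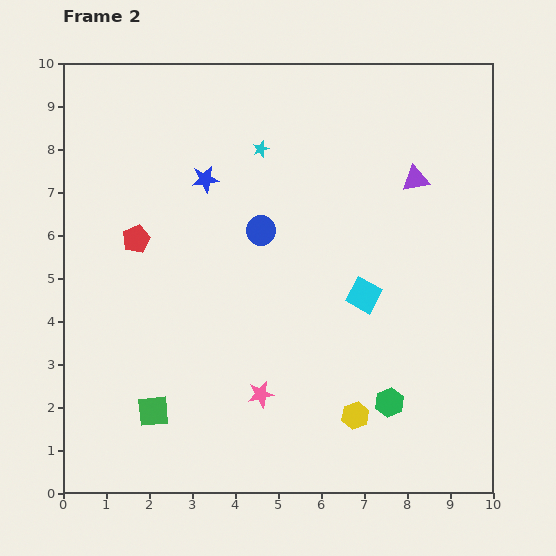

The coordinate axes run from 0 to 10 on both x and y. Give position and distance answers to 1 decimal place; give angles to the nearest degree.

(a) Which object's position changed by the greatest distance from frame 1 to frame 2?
the pink star

(moved 3.7; next 3.3)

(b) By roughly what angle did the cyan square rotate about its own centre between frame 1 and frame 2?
30° clockwise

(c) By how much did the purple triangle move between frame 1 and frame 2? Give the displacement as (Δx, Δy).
(-1.1, 0.7)

The purple triangle was at (9.3, 6.6) in frame 1 and (8.2, 7.3) in frame 2.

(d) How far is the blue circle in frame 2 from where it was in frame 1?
2.9

The blue circle moved from (2.4, 8.0) to (4.6, 6.1), a distance of √(2.2² + 1.9²) ≈ 2.9.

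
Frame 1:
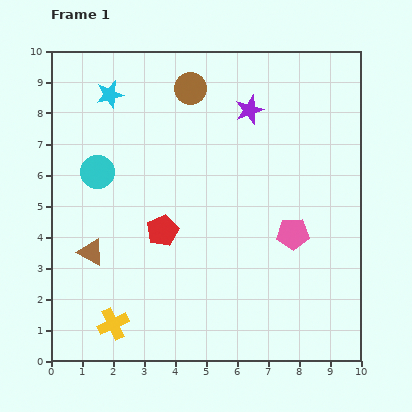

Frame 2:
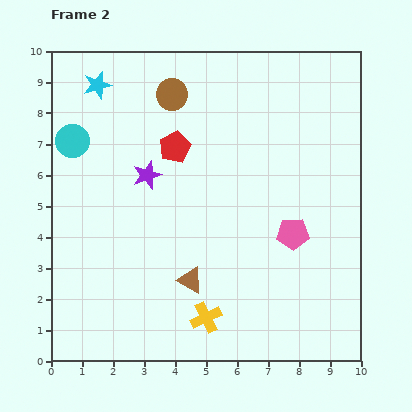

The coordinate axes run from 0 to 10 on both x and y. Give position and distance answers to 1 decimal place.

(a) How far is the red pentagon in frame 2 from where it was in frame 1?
2.7

The red pentagon moved from (3.6, 4.2) to (4.0, 6.9), a distance of √(0.4² + 2.7²) ≈ 2.7.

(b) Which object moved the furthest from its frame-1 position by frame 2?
the purple star

(moved 3.9; next 3.3)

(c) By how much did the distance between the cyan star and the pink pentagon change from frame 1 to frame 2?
+0.5

Distance in frame 1: 7.4. Distance in frame 2: 7.9.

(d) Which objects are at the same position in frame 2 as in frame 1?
the pink pentagon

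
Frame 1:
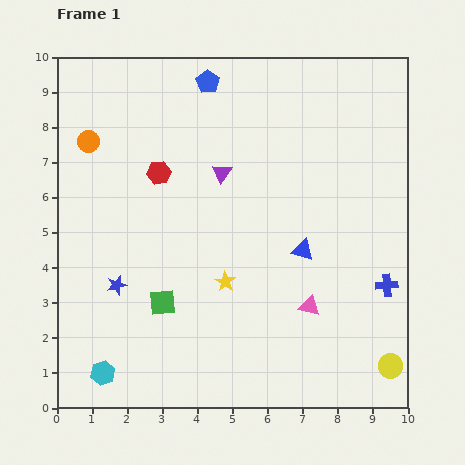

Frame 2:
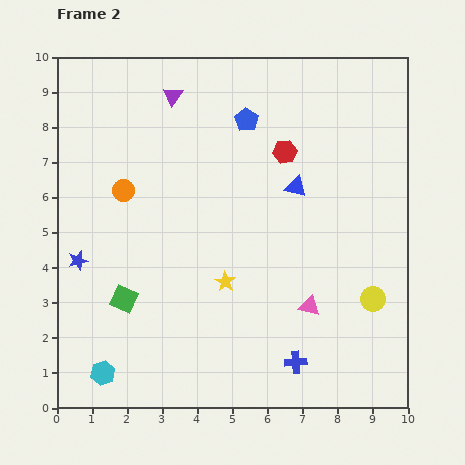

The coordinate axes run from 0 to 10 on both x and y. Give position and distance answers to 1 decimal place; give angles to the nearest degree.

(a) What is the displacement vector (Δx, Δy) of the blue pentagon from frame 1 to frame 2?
(1.1, -1.1)

The blue pentagon was at (4.3, 9.3) in frame 1 and (5.4, 8.2) in frame 2.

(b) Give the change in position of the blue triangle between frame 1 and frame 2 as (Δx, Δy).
(-0.2, 1.8)

The blue triangle was at (7.0, 4.5) in frame 1 and (6.8, 6.3) in frame 2.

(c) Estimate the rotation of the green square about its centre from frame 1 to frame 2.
29° clockwise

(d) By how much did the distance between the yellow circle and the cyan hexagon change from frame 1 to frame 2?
-0.2

Distance in frame 1: 8.2. Distance in frame 2: 8.0.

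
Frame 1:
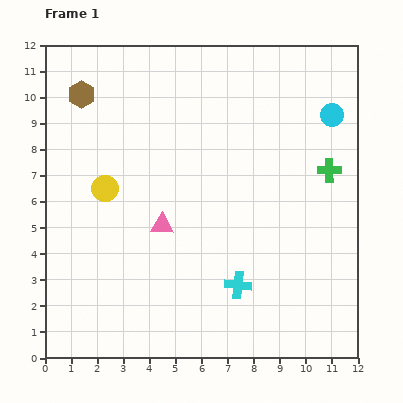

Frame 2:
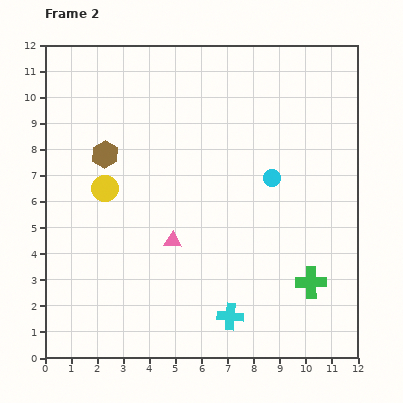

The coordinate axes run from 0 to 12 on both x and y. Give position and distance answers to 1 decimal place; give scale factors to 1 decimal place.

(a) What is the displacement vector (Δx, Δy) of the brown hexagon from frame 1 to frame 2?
(0.9, -2.3)

The brown hexagon was at (1.4, 10.1) in frame 1 and (2.3, 7.8) in frame 2.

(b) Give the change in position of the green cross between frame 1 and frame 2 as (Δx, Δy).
(-0.7, -4.3)

The green cross was at (10.9, 7.2) in frame 1 and (10.2, 2.9) in frame 2.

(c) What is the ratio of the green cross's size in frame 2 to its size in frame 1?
1.3×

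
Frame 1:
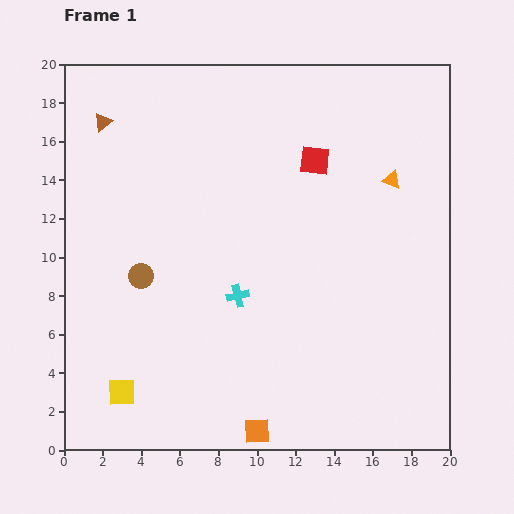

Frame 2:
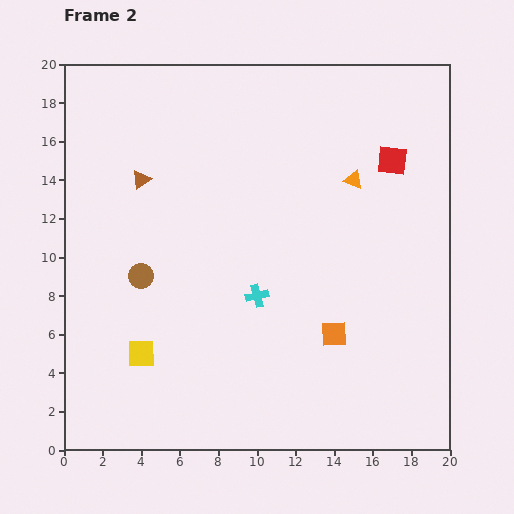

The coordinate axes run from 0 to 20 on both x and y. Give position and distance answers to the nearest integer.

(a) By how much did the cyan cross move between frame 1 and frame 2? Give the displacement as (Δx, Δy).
(1, 0)

The cyan cross was at (9, 8) in frame 1 and (10, 8) in frame 2.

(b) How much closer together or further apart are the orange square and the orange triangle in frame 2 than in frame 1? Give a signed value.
-7

Distance in frame 1: 15. Distance in frame 2: 8.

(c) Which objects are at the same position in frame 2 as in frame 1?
the brown circle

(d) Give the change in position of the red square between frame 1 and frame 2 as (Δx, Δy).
(4, 0)

The red square was at (13, 15) in frame 1 and (17, 15) in frame 2.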